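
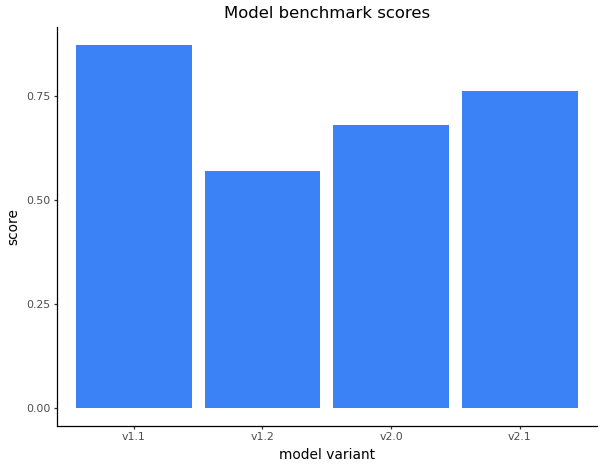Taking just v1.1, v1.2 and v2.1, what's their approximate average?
≈ 0.77

(0.9 + 0.6 + 0.8) / 3 ≈ 0.77.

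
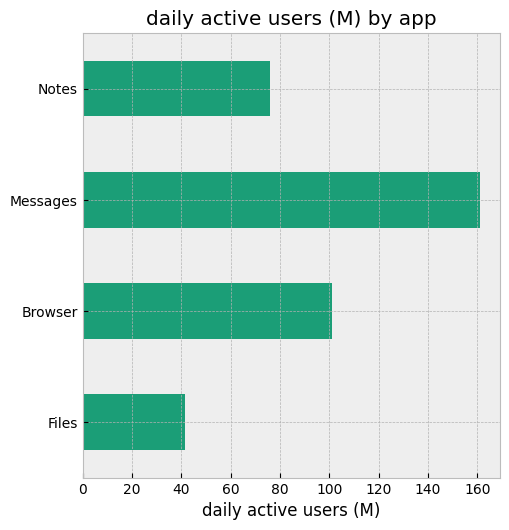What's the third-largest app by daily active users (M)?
Top 4: Messages ≈ 160, Browser ≈ 100, Notes ≈ 80, Files ≈ 40.

Notes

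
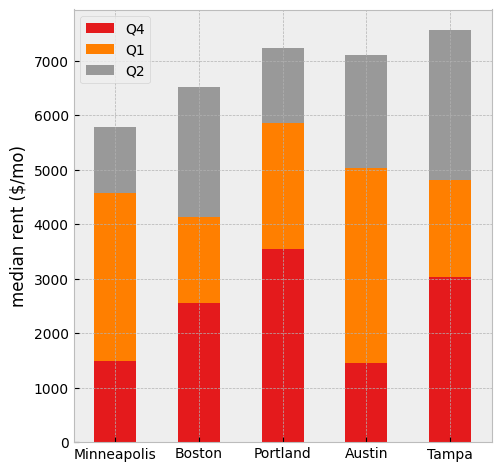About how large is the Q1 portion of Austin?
≈ 4000

Q1 top ≈ 5000, bottom ≈ 1000; segment ≈ 4000.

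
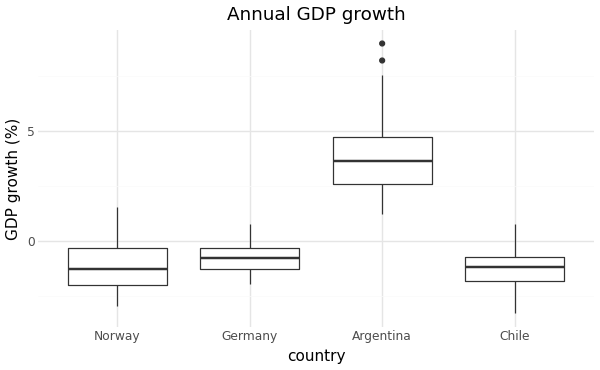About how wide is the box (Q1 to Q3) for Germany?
Q3 ≈ -0.5, Q1 ≈ -1.5; IQR ≈ 1.0.

≈ 1.0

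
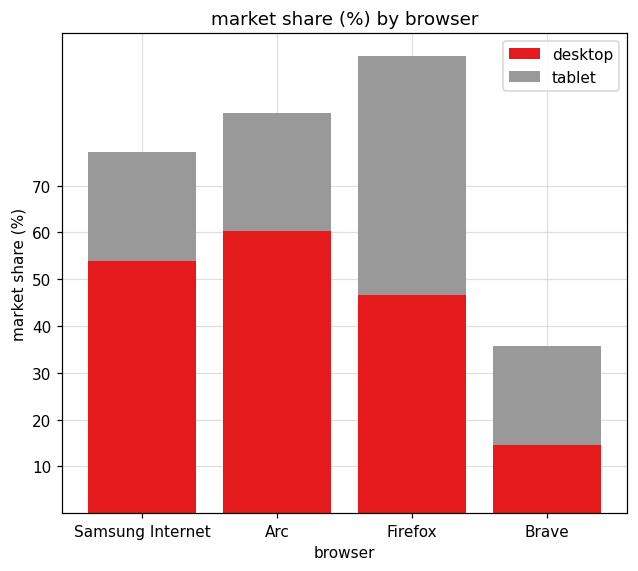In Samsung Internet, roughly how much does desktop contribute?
desktop top ≈ 50, bottom ≈ 0; segment ≈ 50.

≈ 50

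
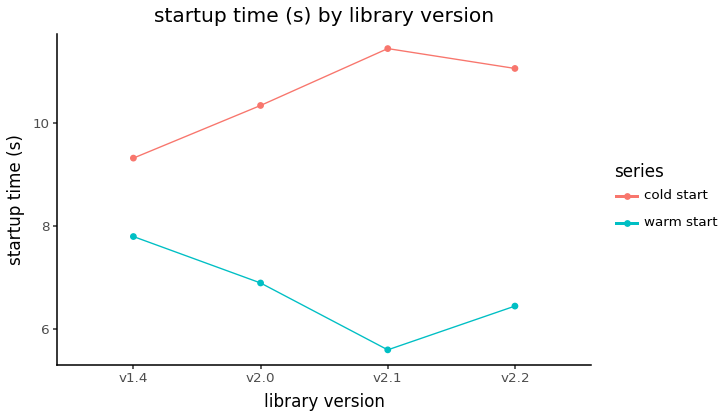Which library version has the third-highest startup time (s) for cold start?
Top 4 for cold start: v2.1 ≈ 11.5, v2.2 ≈ 11.0, v2.0 ≈ 10.5, v1.4 ≈ 9.5.

v2.0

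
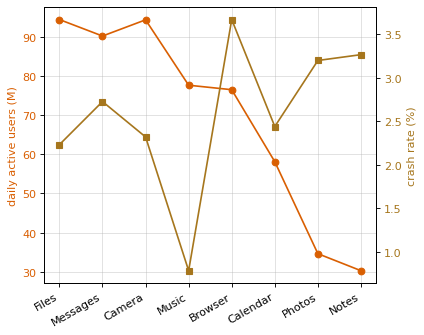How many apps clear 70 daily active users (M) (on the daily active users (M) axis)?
5

Above 70: Files, Messages, Camera, Music, Browser.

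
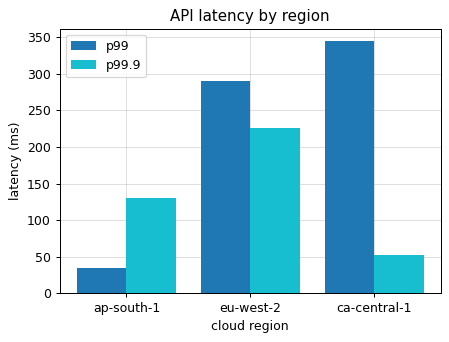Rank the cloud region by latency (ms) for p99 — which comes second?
eu-west-2

Top 3 for p99: ca-central-1 ≈ 350, eu-west-2 ≈ 300, ap-south-1 ≈ 50.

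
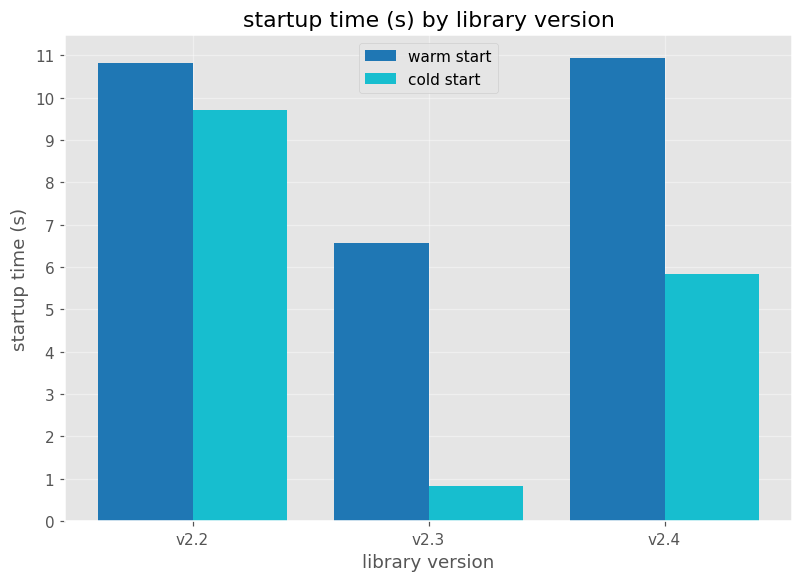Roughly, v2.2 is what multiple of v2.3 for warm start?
v2.2 ≈ 11, v2.3 ≈ 7; 11/7 ≈ 1.57.

≈ 1.57×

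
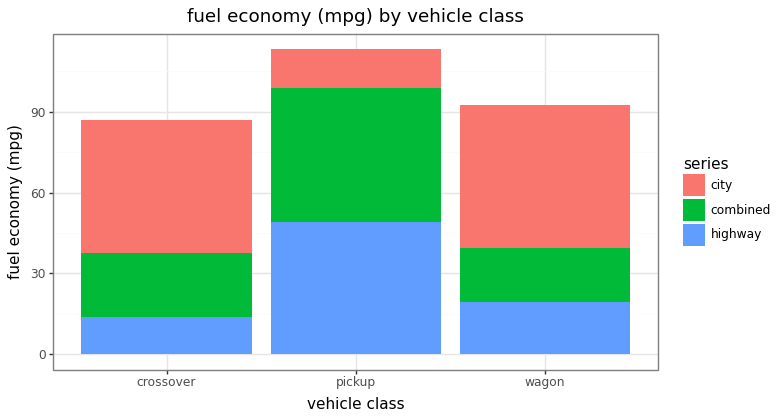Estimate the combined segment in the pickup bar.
≈ 50

combined top ≈ 100, bottom ≈ 50; segment ≈ 50.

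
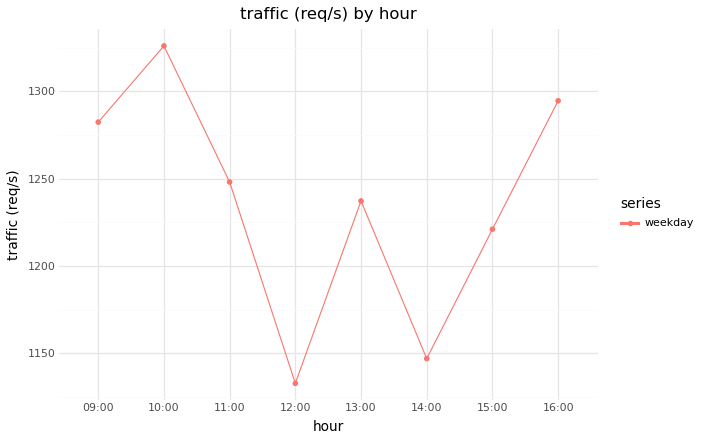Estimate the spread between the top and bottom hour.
≈ 180

Max 10:00 ≈ 1320, min 12:00 ≈ 1140; range ≈ 180.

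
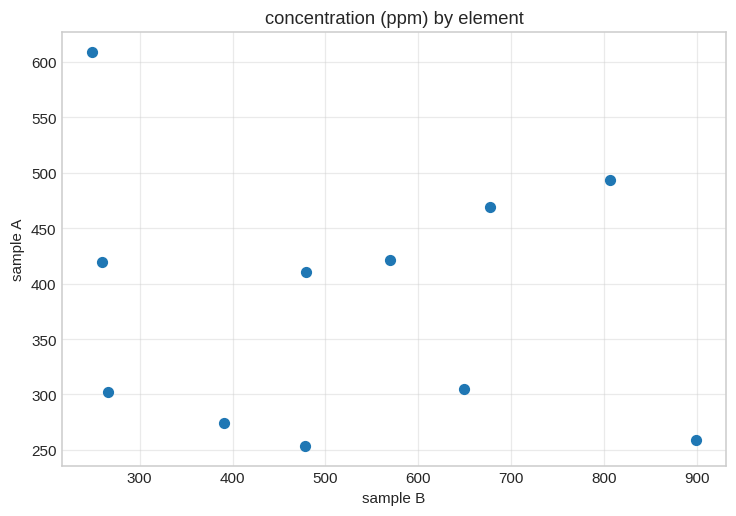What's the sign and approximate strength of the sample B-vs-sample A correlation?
Points are roughly uncorrelated; weak (|r| ≈ 0.2).

no clear correlation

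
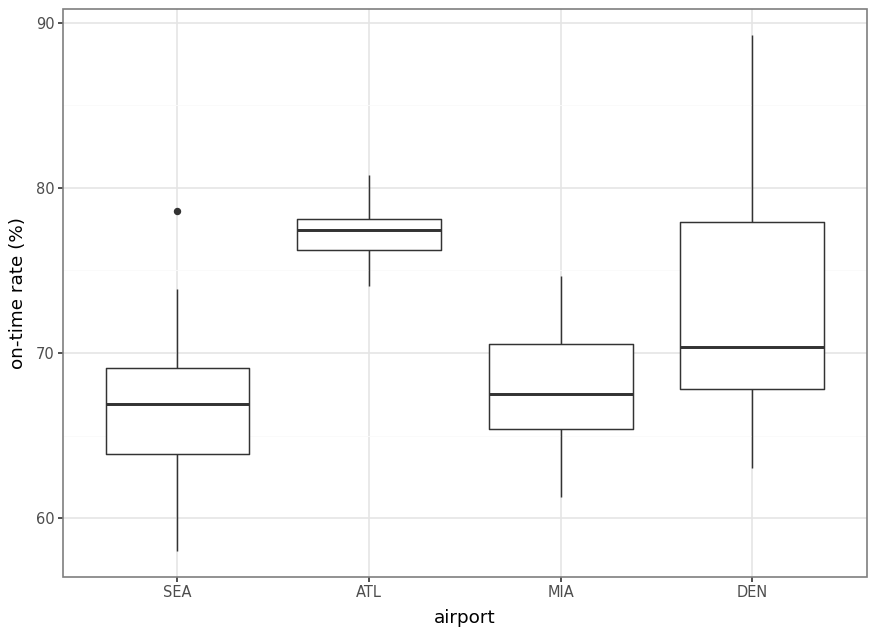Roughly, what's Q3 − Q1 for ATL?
Q3 ≈ 78, Q1 ≈ 76; IQR ≈ 2.

≈ 2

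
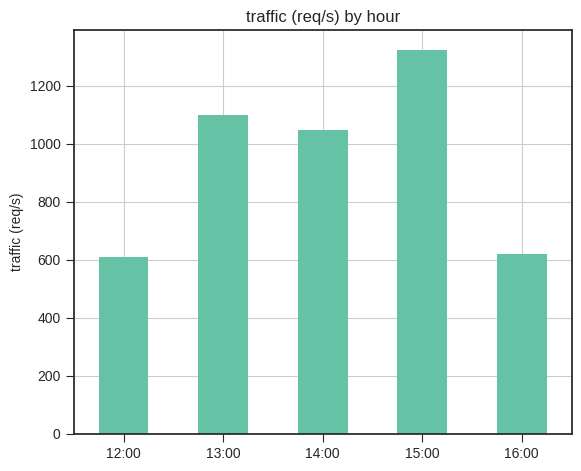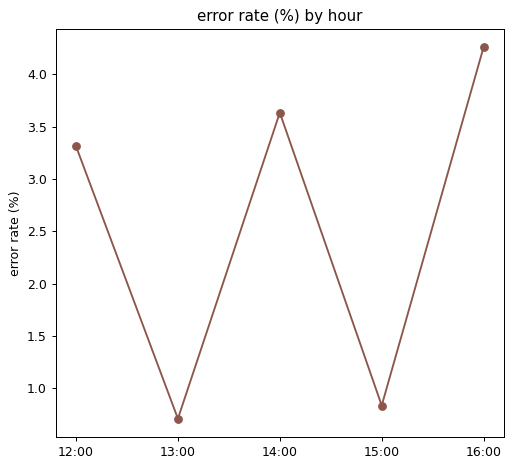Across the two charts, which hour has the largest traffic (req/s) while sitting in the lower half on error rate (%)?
Chart 2 median error rate (%) ≈ 3.5; below-median hours: 13:00, 15:00. Among those, 15:00 has the highest traffic (req/s) (≈ 1400).

15:00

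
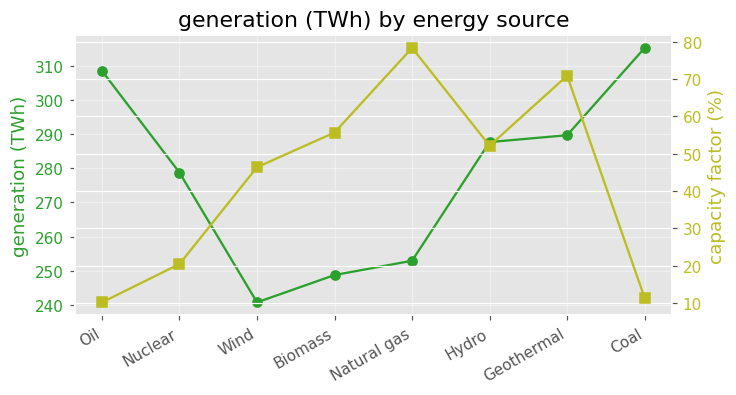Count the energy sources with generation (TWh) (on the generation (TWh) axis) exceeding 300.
2

Above 300: Oil, Coal.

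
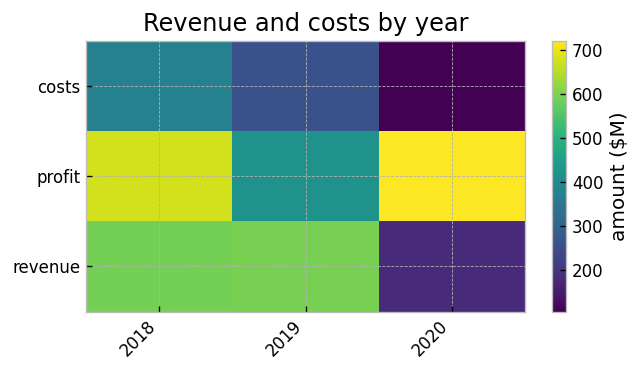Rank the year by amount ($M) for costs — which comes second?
Top 3 for costs: 2018 ≈ 400, 2019 ≈ 300, 2020 ≈ 100.

2019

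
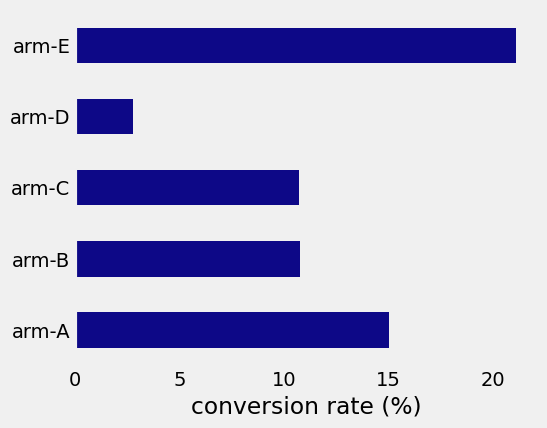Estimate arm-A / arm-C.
arm-A ≈ 16, arm-C ≈ 10; 16/10 ≈ 1.6.

≈ 1.6×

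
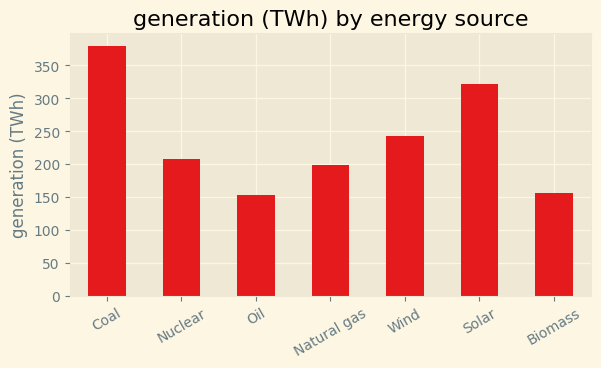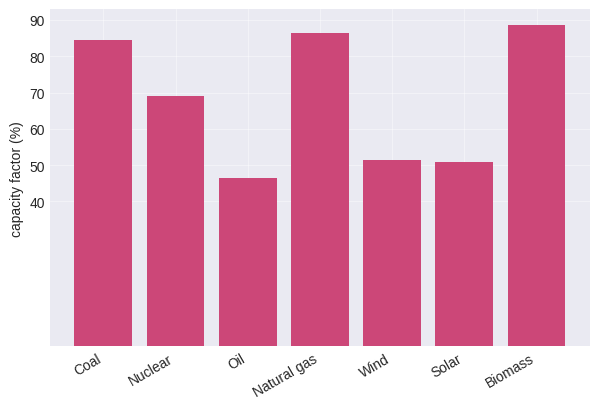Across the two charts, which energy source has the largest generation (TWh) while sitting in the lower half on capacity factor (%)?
Solar

Chart 2 median capacity factor (%) ≈ 70; below-median energy sources: Oil, Wind, Solar. Among those, Solar has the highest generation (TWh) (≈ 300).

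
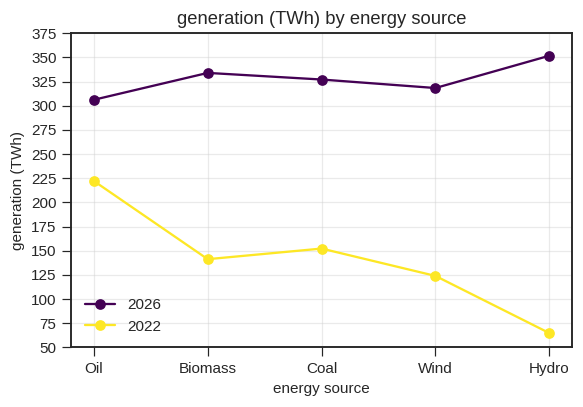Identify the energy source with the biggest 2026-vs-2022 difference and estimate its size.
Hydro, ≈ 275 TWh

Hydro: 2026 ≈ 350, 2022 ≈ 75 → gap ≈ 275. Next-largest (Wind) is only ≈ 200.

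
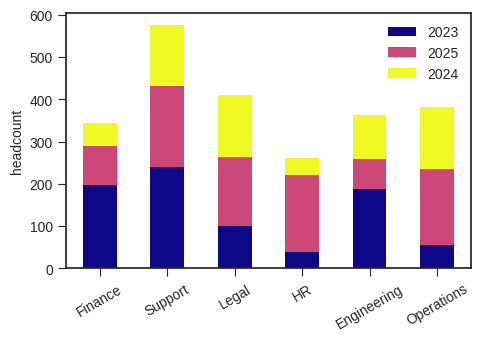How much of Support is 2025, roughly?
≈ 200

2025 top ≈ 450, bottom ≈ 250; segment ≈ 200.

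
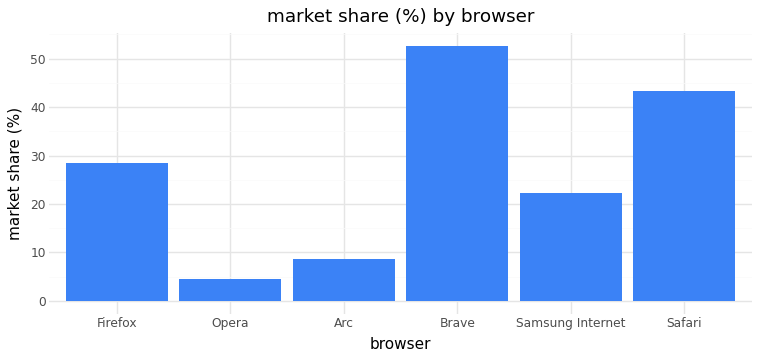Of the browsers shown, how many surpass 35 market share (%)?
Above 35: Brave, Safari.

2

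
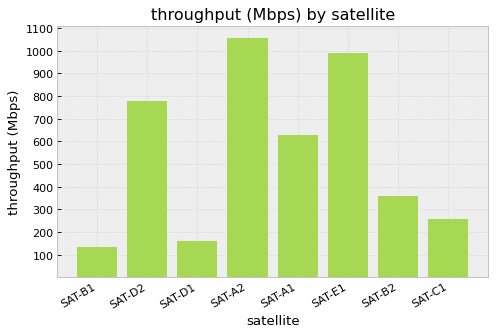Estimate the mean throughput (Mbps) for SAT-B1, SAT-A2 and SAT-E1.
≈ 733

(100 + 1100 + 1000) / 3 ≈ 733.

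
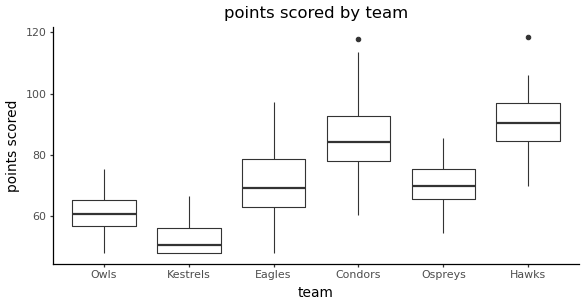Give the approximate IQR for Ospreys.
Q3 ≈ 75, Q1 ≈ 65; IQR ≈ 10.

≈ 10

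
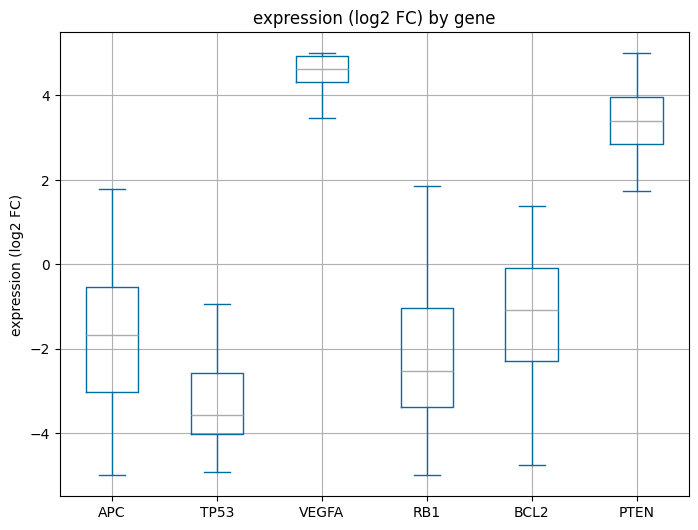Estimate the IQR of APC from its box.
≈ 2

Q3 ≈ -1, Q1 ≈ -3; IQR ≈ 2.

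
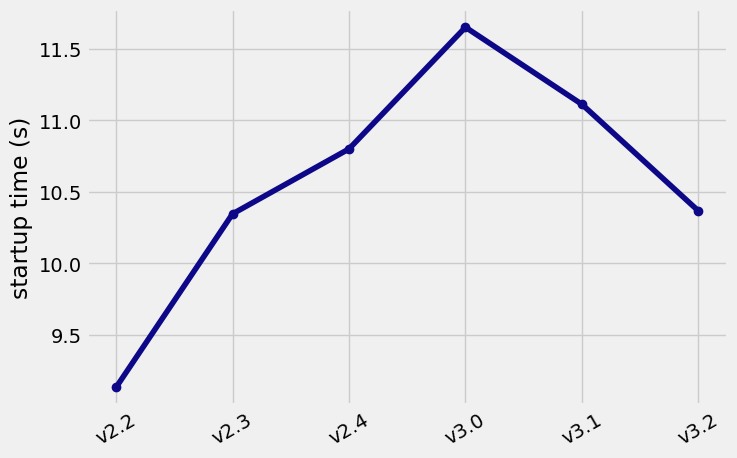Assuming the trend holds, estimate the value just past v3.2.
Last three: 11.5, 11.0, 10.5 → slope ≈ -0.5/step → next ≈ 10.

≈ 10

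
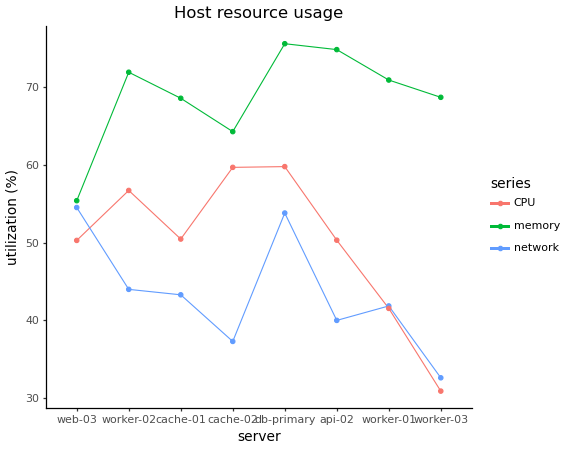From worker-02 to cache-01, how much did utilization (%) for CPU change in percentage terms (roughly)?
≈ -9.1%

worker-02 ≈ 55, cache-01 ≈ 50; (50 − 55) / 55 ≈ -9.1%.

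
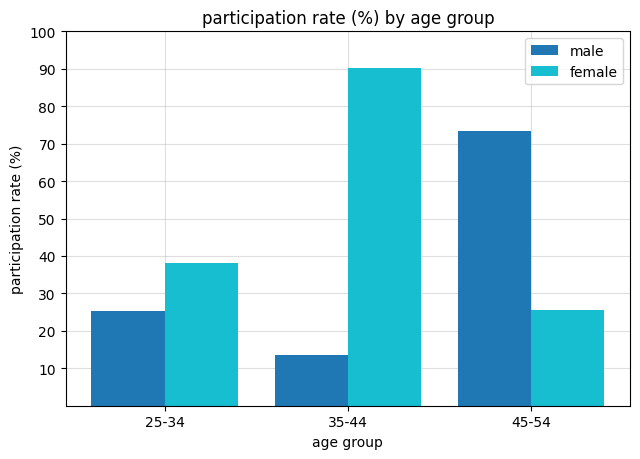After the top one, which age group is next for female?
25-34

Top 3 for female: 35-44 ≈ 90, 25-34 ≈ 40, 45-54 ≈ 30.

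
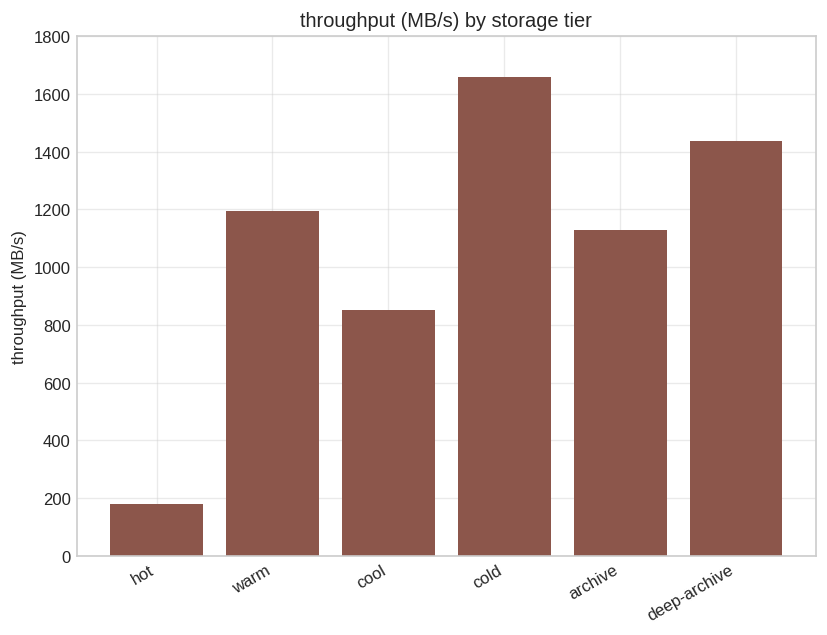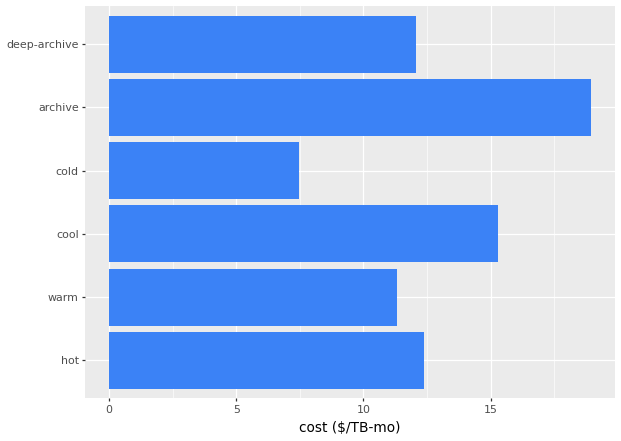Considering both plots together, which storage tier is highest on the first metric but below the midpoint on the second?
cold

Chart 2 median cost ($/TB-mo) ≈ 12; below-median storage tiers: warm, cold, deep-archive. Among those, cold has the highest throughput (MB/s) (≈ 1600).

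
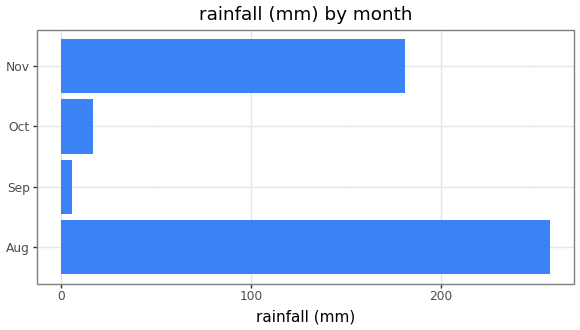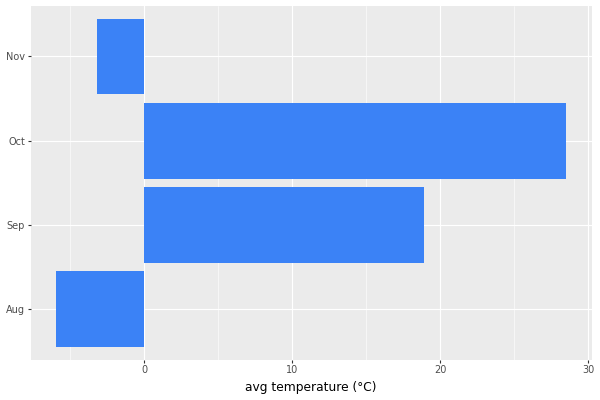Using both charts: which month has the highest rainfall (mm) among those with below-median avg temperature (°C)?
Aug

Chart 2 median avg temperature (°C) ≈ 10; below-median months: Aug, Nov. Among those, Aug has the highest rainfall (mm) (≈ 250).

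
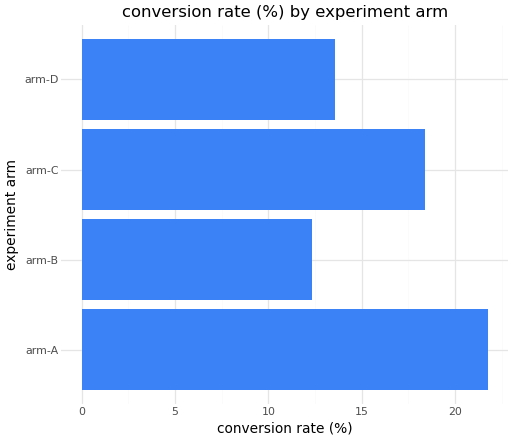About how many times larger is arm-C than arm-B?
arm-C ≈ 18, arm-B ≈ 12; 18/12 ≈ 1.5.

≈ 1.5×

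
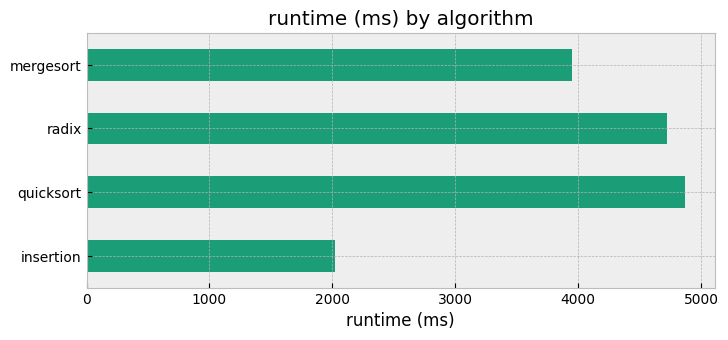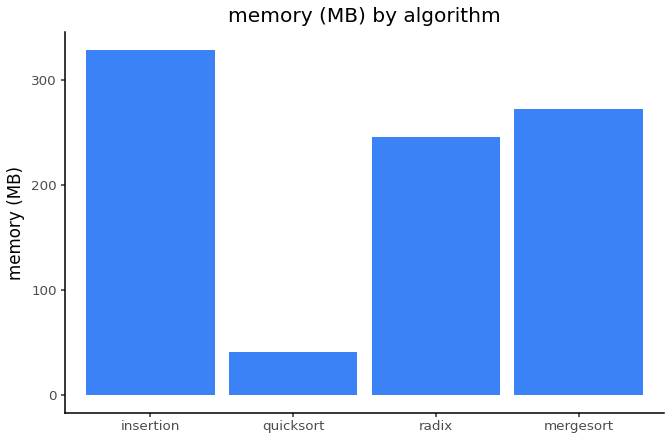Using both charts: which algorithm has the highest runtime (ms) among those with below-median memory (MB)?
Chart 2 median memory (MB) ≈ 250; below-median algorithms: quicksort, radix. Among those, quicksort has the highest runtime (ms) (≈ 5000).

quicksort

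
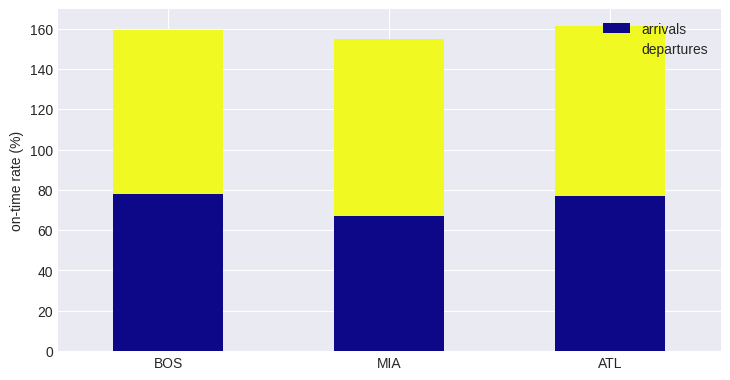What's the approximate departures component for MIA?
departures top ≈ 160, bottom ≈ 60; segment ≈ 100.

≈ 100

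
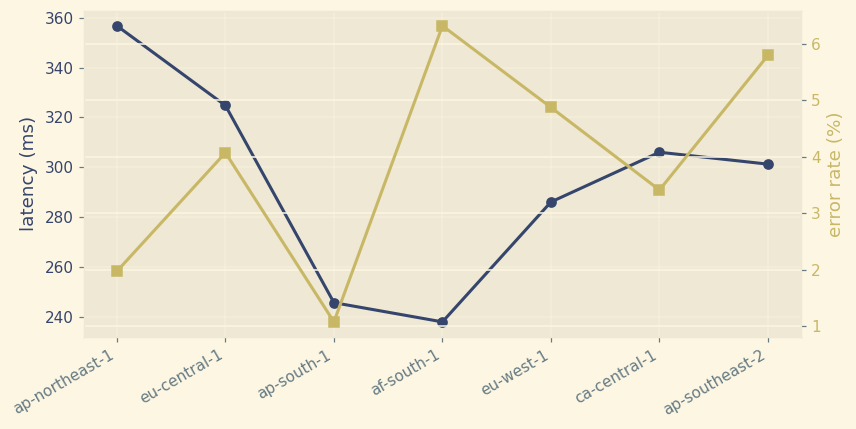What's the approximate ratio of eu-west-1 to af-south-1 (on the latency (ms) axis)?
eu-west-1 ≈ 290, af-south-1 ≈ 240; 290/240 ≈ 1.21.

≈ 1.21×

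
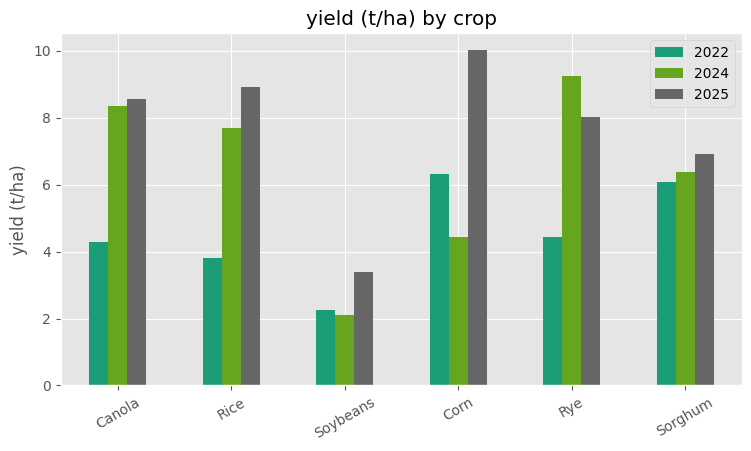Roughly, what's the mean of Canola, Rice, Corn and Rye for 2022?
≈ 4

(4 + 4 + 6 + 4) / 4 ≈ 4.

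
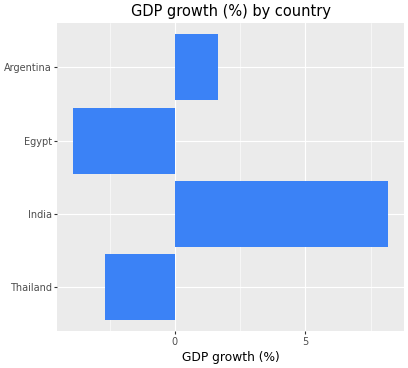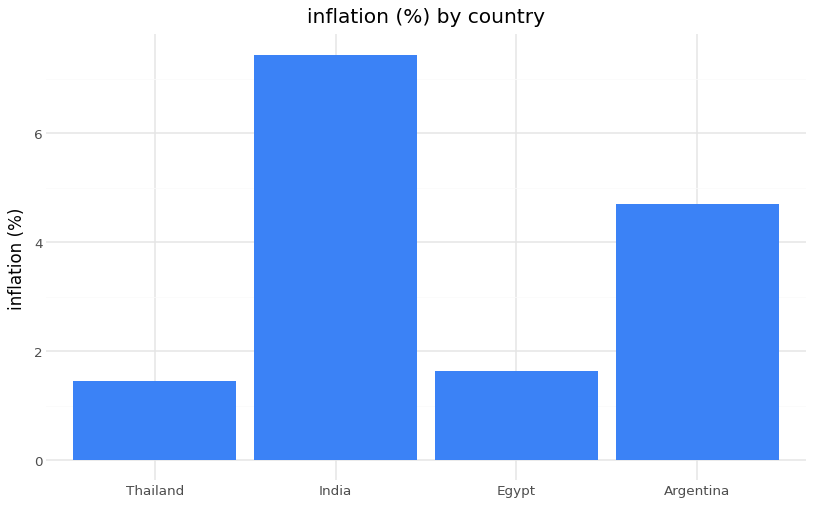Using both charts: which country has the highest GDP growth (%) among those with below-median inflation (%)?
Chart 2 median inflation (%) ≈ 3; below-median countries: Thailand, Egypt. Among those, Thailand has the highest GDP growth (%) (≈ -3).

Thailand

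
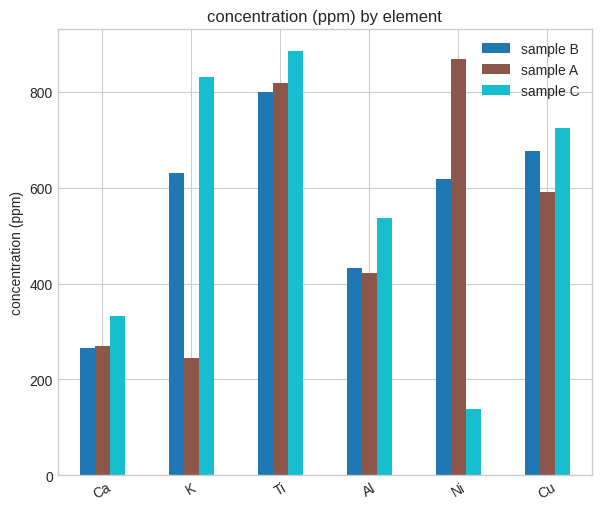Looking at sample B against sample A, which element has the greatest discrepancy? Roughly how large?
K: sample B ≈ 600, sample A ≈ 200 → gap ≈ 400. Next-largest (Ni) is only ≈ 300.

K, ≈ 400 ppm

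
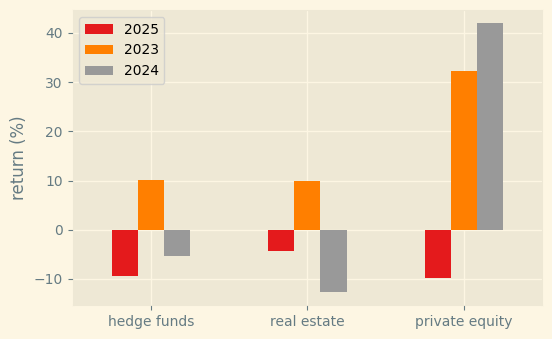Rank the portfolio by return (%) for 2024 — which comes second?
Top 3 for 2024: private equity ≈ 40, hedge funds ≈ -5, real estate ≈ -15.

hedge funds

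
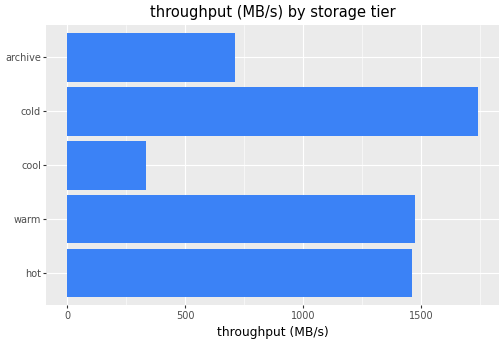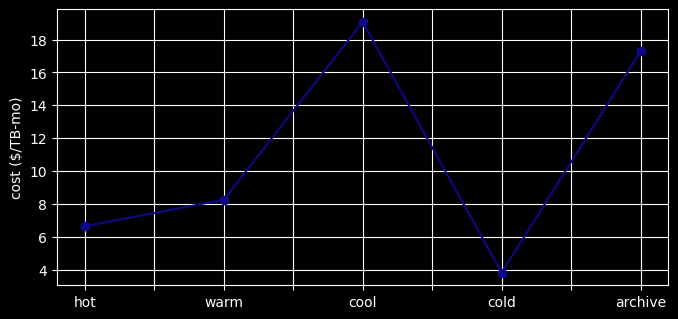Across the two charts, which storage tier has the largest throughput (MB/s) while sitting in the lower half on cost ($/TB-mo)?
Chart 2 median cost ($/TB-mo) ≈ 8; below-median storage tiers: hot, cold. Among those, cold has the highest throughput (MB/s) (≈ 1800).

cold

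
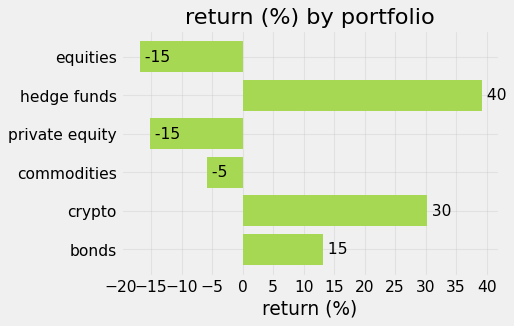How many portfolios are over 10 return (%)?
Above 10: hedge funds, crypto, bonds.

3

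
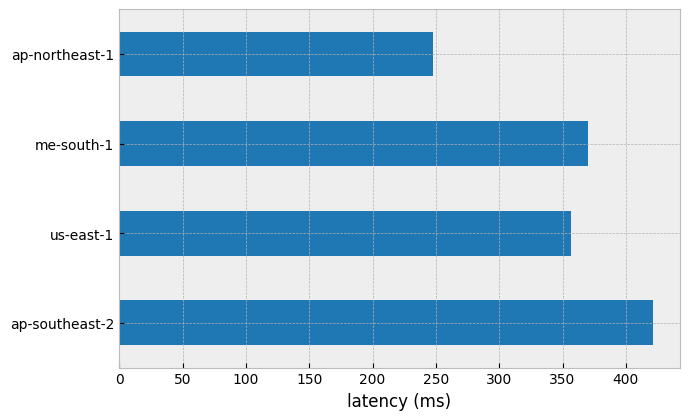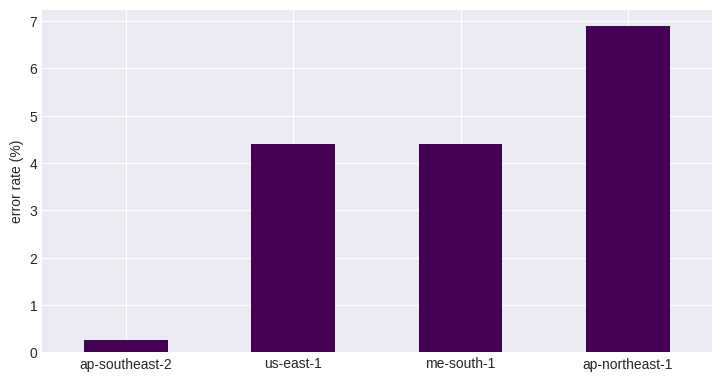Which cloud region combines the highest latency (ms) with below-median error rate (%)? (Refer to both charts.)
Chart 2 median error rate (%) ≈ 4; below-median cloud regions: ap-southeast-2, me-south-1. Among those, ap-southeast-2 has the highest latency (ms) (≈ 400).

ap-southeast-2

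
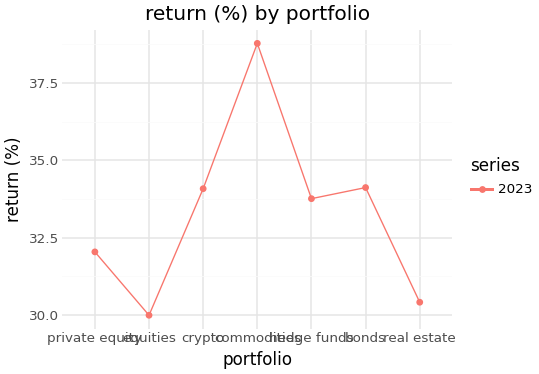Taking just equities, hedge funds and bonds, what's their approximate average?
(30 + 34 + 34) / 3 ≈ 33.

≈ 33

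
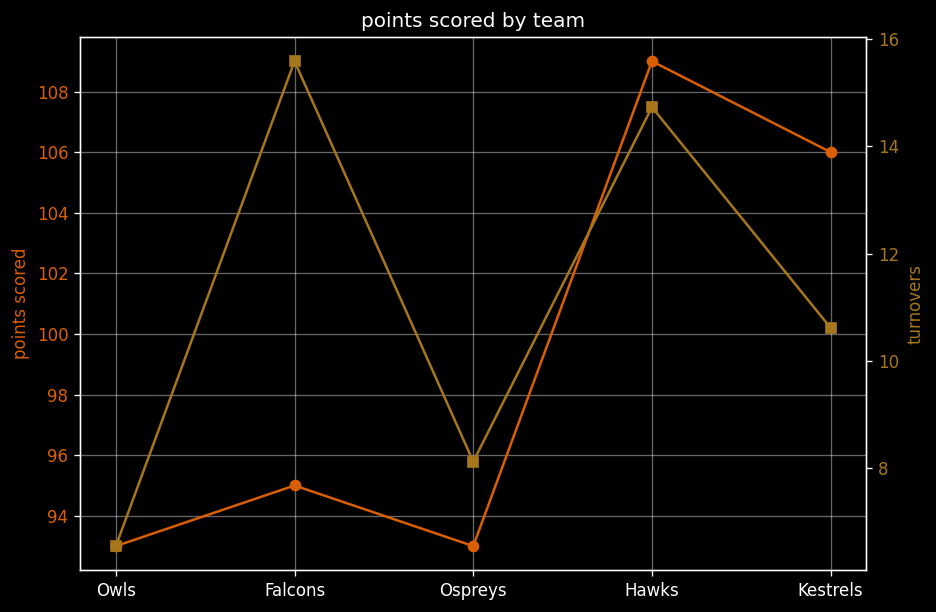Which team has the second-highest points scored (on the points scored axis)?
Top 3 (on the points scored axis): Hawks ≈ 108, Kestrels ≈ 106, Falcons ≈ 96.

Kestrels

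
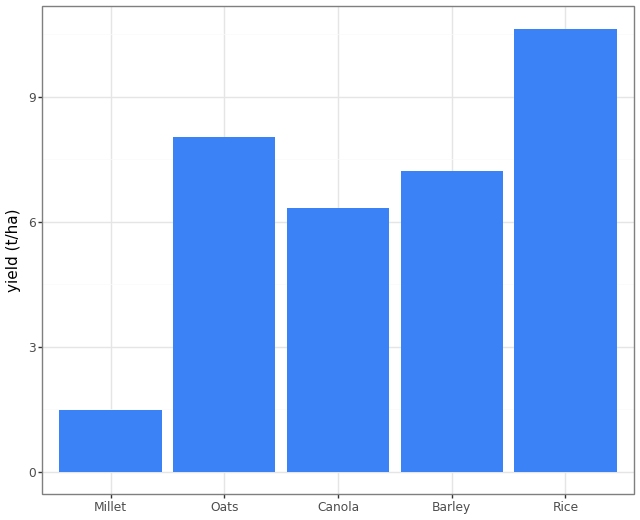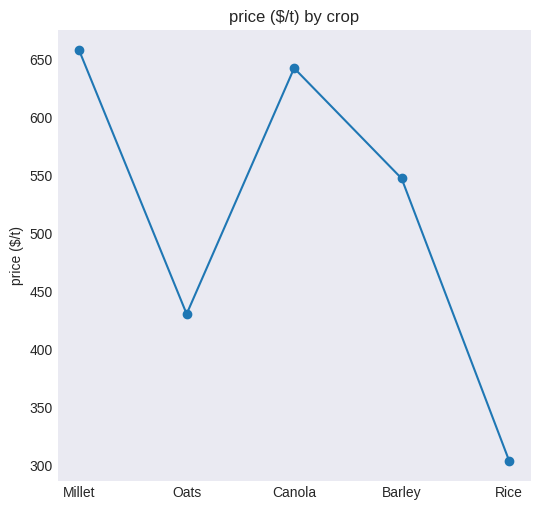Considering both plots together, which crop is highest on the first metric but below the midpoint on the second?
Rice

Chart 2 median price ($/t) ≈ 500; below-median crops: Oats, Rice. Among those, Rice has the highest yield (t/ha) (≈ 11).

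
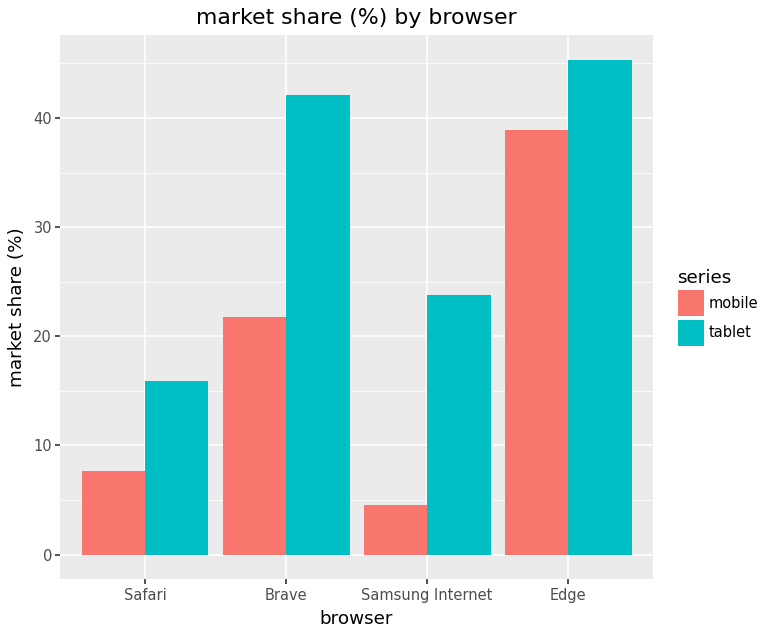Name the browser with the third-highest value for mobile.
Top 4 for mobile: Edge ≈ 40, Brave ≈ 20, Safari ≈ 10, Samsung Internet ≈ 5.

Safari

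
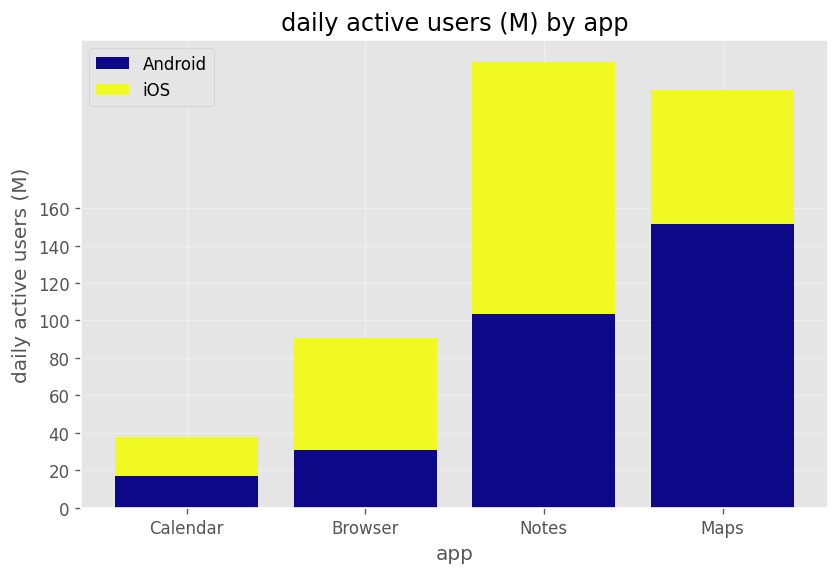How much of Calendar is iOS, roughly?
iOS top ≈ 40, bottom ≈ 20; segment ≈ 20.

≈ 20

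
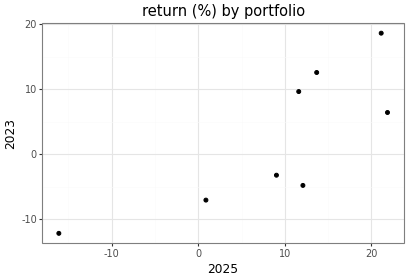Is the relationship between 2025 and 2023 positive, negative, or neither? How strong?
Points are positively correlated; strong (|r| ≈ 0.8).

positive, strong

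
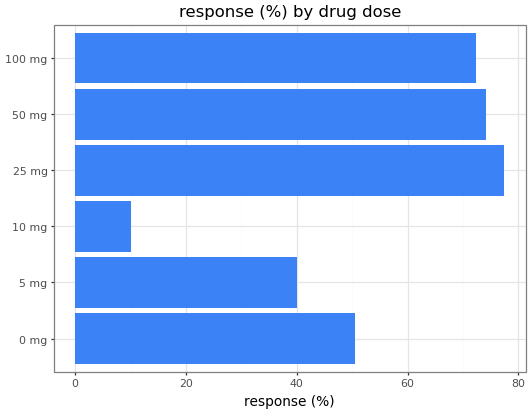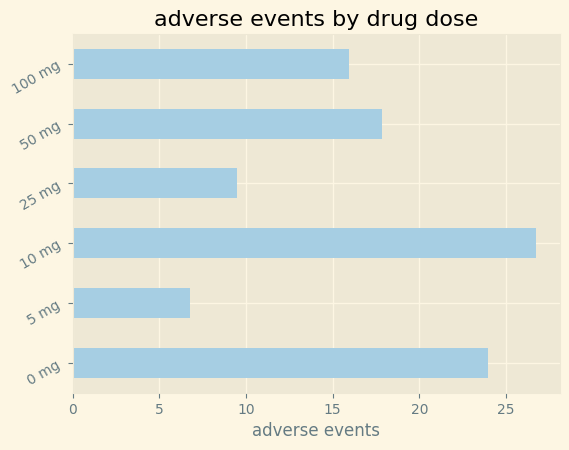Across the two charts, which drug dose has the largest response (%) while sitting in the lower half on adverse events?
Chart 2 median adverse events ≈ 15; below-median drug doses: 5 mg, 25 mg, 100 mg. Among those, 25 mg has the highest response (%) (≈ 80).

25 mg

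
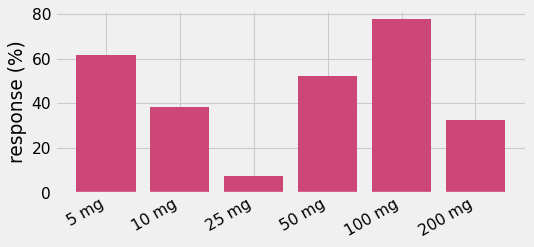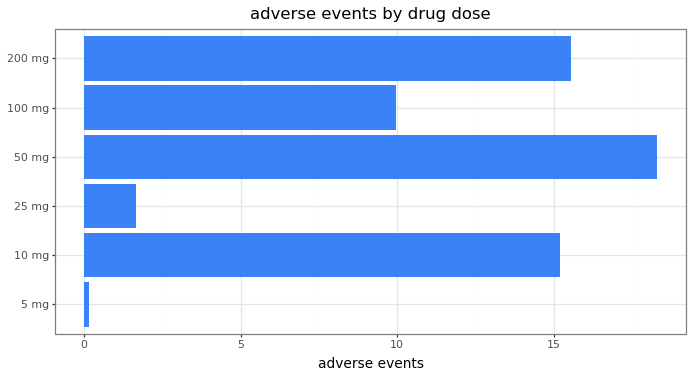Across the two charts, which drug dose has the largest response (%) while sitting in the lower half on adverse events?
Chart 2 median adverse events ≈ 12; below-median drug doses: 5 mg, 25 mg, 100 mg. Among those, 100 mg has the highest response (%) (≈ 80).

100 mg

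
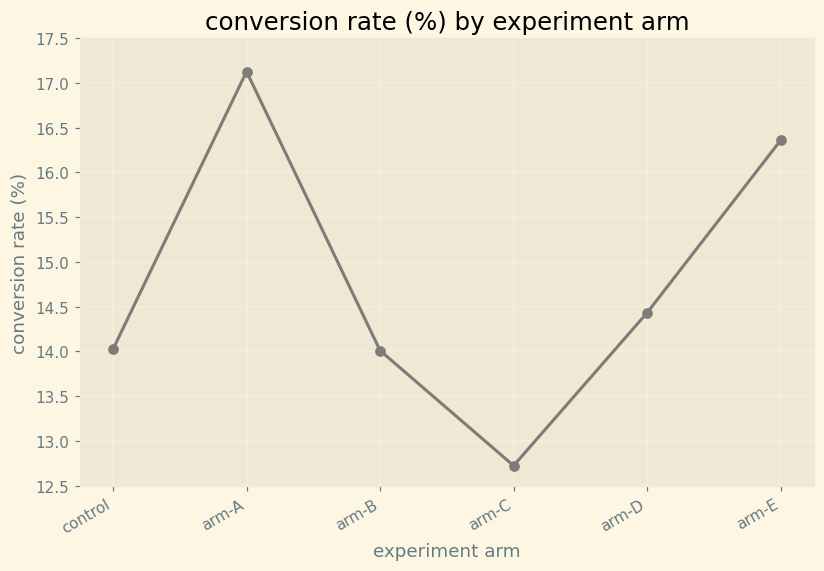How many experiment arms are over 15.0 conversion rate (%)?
2

Above 15.0: arm-A, arm-E.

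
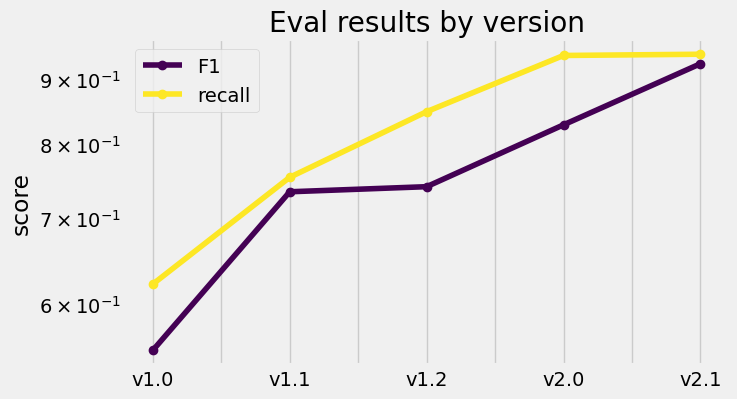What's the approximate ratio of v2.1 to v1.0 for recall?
v2.1 ≈ 0.95, v1.0 ≈ 0.60; 0.95/0.60 ≈ 1.58.

≈ 1.58×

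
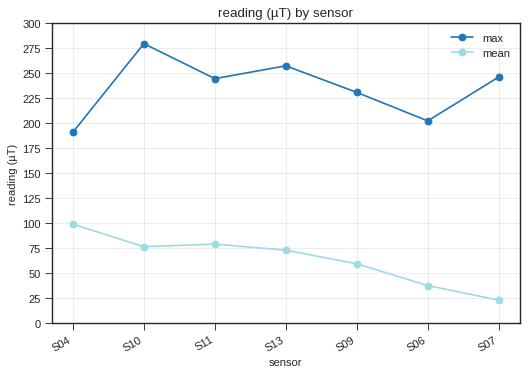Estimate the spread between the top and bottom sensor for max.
Max S10 ≈ 275, min S04 ≈ 200; range ≈ 75.

≈ 75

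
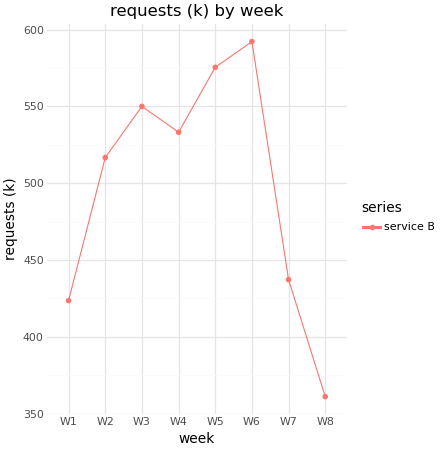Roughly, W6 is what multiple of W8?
≈ 1.67×

W6 ≈ 600, W8 ≈ 360; 600/360 ≈ 1.67.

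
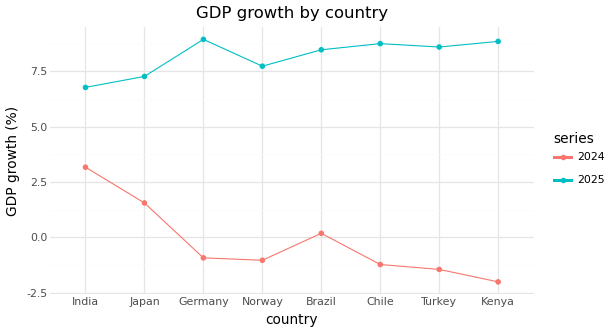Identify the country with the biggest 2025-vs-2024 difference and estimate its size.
Kenya: 2025 ≈ 9, 2024 ≈ -2 → gap ≈ 11. Next-largest (Turkey) is only ≈ 10.

Kenya, ≈ 11 %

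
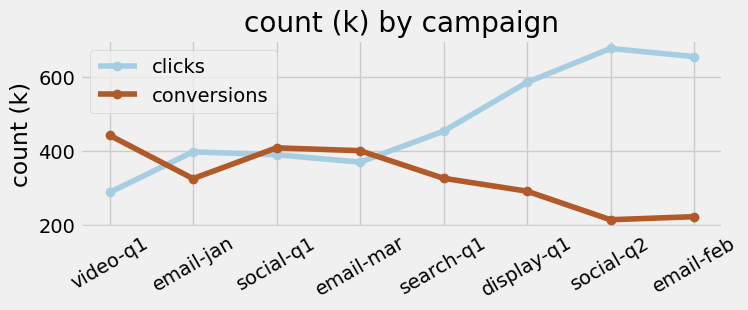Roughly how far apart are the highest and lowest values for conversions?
≈ 250

Max video-q1 ≈ 450, min social-q2 ≈ 200; range ≈ 250.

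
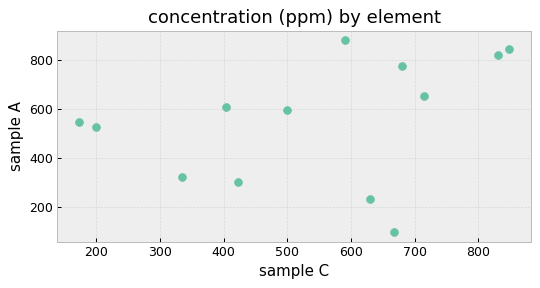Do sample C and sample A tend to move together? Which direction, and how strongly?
positive, weak

Points are positively correlated; weak (|r| ≈ 0.3).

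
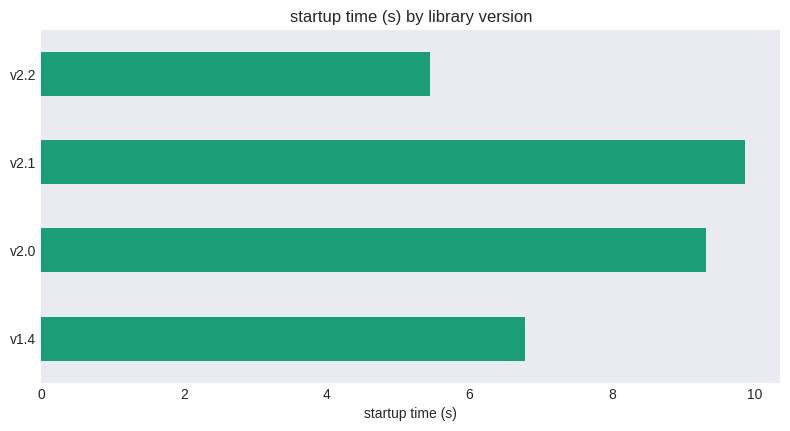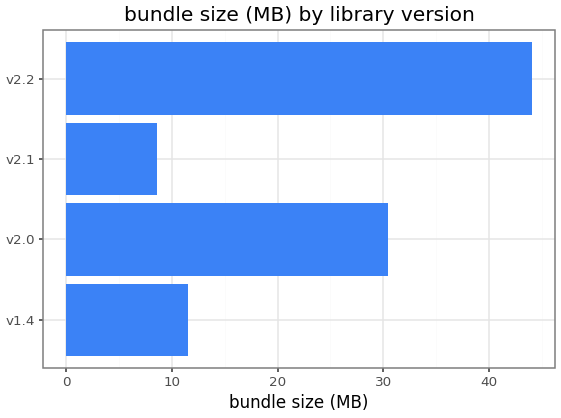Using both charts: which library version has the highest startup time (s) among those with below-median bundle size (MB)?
Chart 2 median bundle size (MB) ≈ 20; below-median library versions: v1.4, v2.1. Among those, v2.1 has the highest startup time (s) (≈ 10).

v2.1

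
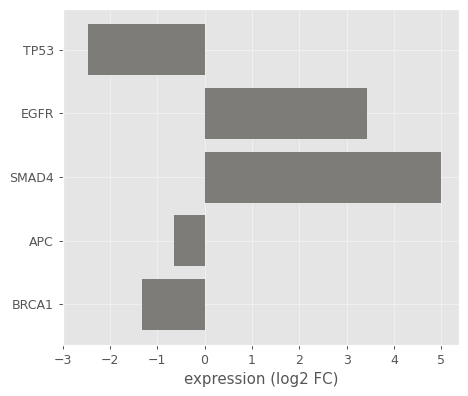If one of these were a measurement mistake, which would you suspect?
SMAD4

SMAD4 ≈ 5; the rest sit between ≈ -2 and ≈ 3.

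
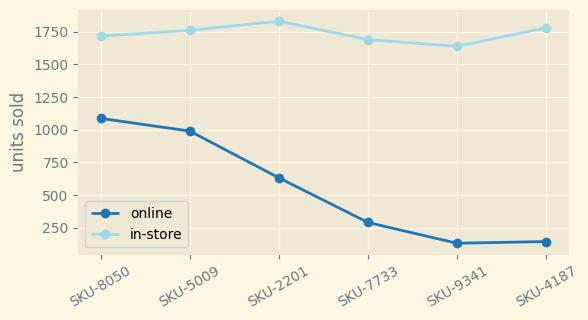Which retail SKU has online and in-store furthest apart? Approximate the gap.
SKU-4187, ≈ 1600

SKU-4187: online ≈ 200, in-store ≈ 1800 → gap ≈ 1600. Next-largest (SKU-9341) is only ≈ 1400.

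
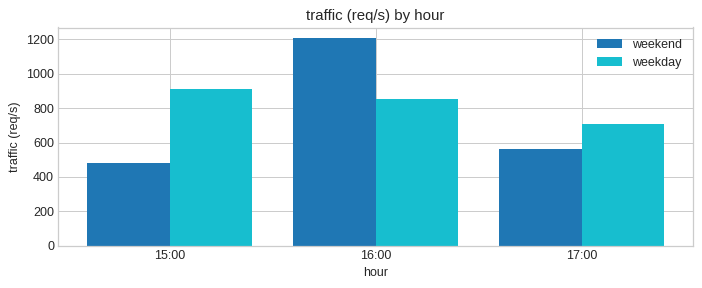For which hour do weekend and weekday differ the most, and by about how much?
15:00: weekend ≈ 400, weekday ≈ 1000 → gap ≈ 600. Next-largest (16:00) is only ≈ 400.

15:00, ≈ 600 req/s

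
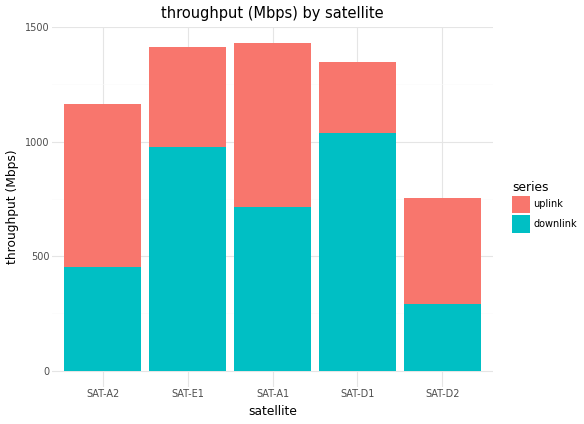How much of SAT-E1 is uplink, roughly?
≈ 400

uplink top ≈ 1400, bottom ≈ 1000; segment ≈ 400.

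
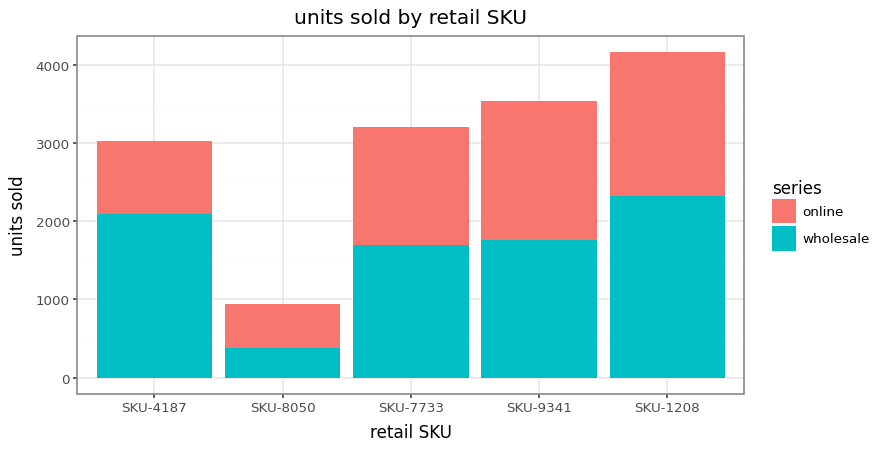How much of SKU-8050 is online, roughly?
online top ≈ 1000, bottom ≈ 500; segment ≈ 500.

≈ 500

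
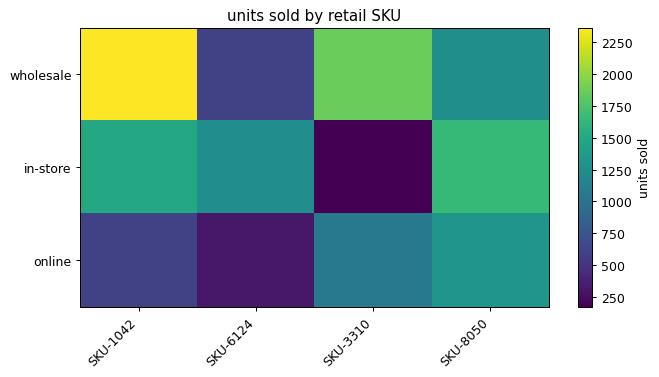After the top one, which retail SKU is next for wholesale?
Top 3 for wholesale: SKU-1042 ≈ 2400, SKU-3310 ≈ 1800, SKU-8050 ≈ 1200.

SKU-3310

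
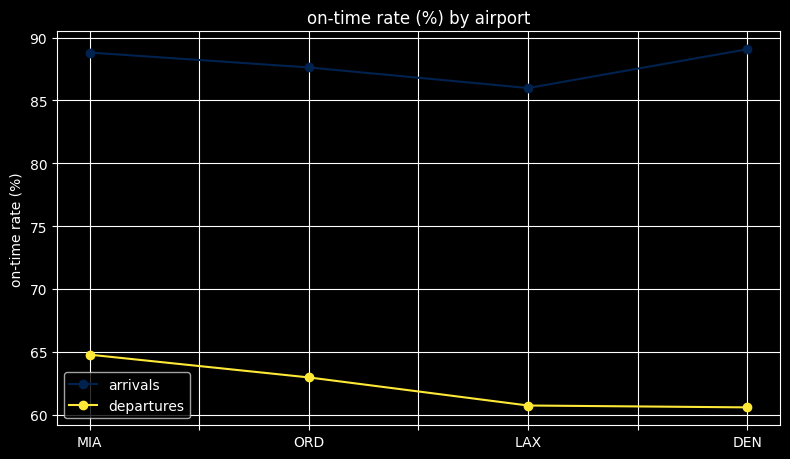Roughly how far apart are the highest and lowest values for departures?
≈ 5

Max MIA ≈ 65, min DEN ≈ 60; range ≈ 5.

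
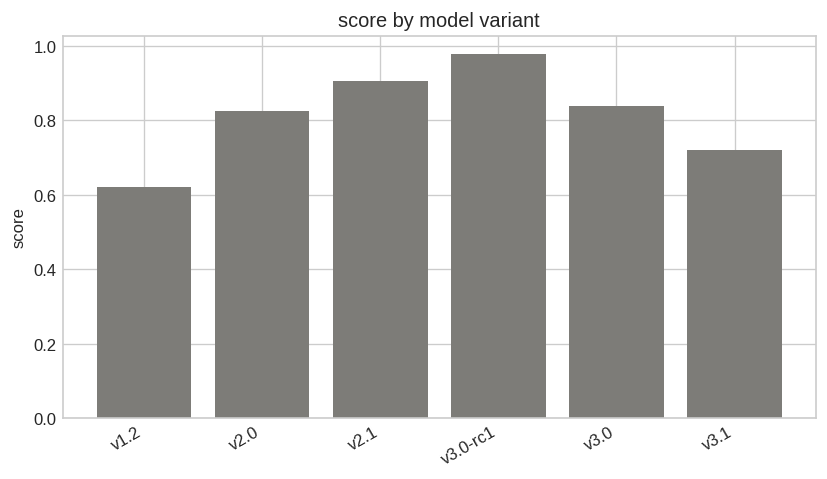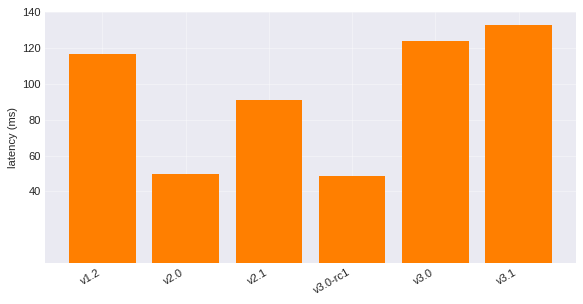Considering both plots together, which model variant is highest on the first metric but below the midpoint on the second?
v3.0-rc1

Chart 2 median latency (ms) ≈ 100; below-median model variants: v2.0, v2.1, v3.0-rc1. Among those, v3.0-rc1 has the highest score (≈ 1).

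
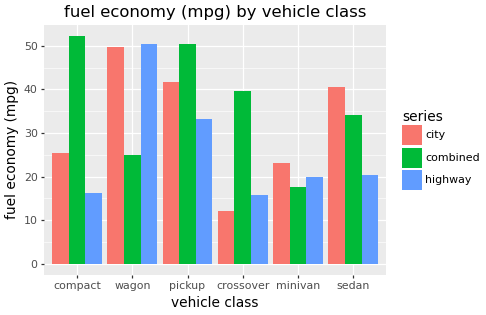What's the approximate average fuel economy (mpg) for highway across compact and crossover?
≈ 15

(15 + 15) / 2 ≈ 15.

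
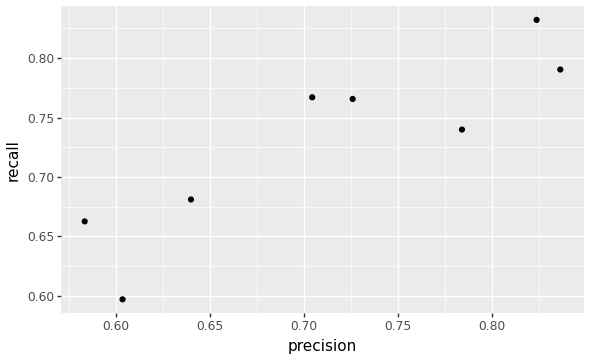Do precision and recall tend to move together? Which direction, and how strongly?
Points are positively correlated; strong (|r| ≈ 0.9).

positive, strong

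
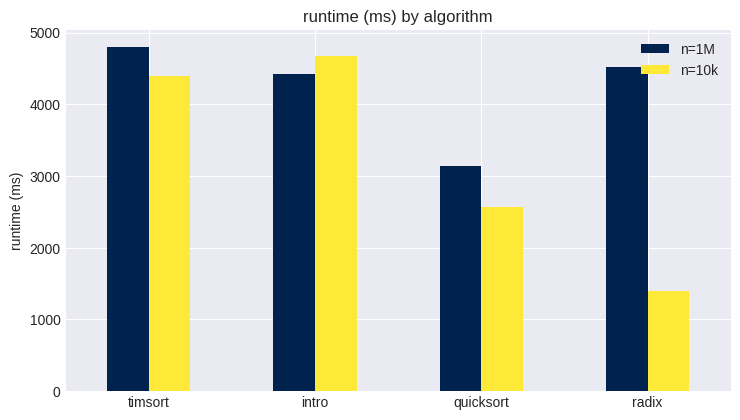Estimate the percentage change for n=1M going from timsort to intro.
timsort ≈ 5000, intro ≈ 4500; (4500 − 5000) / 5000 ≈ -10%.

≈ -10%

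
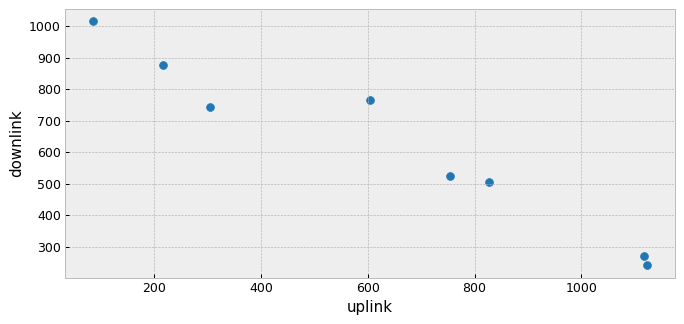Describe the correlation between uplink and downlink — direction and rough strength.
negative, strong

Points are negatively correlated; strong (|r| ≈ 1.0).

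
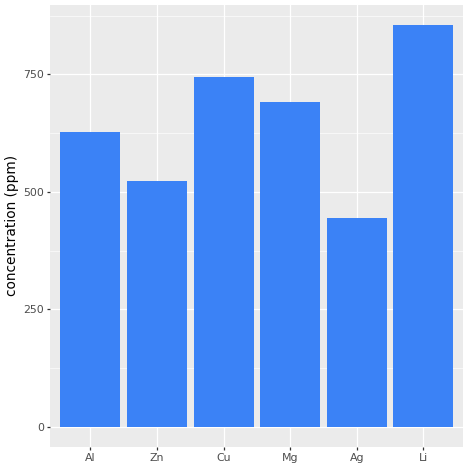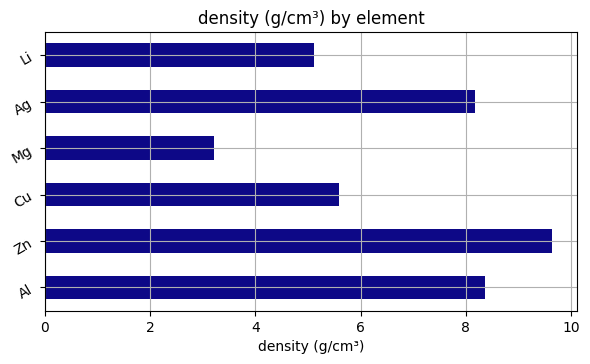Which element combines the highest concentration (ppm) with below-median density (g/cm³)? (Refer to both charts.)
Li

Chart 2 median density (g/cm³) ≈ 7; below-median elements: Cu, Mg, Li. Among those, Li has the highest concentration (ppm) (≈ 900).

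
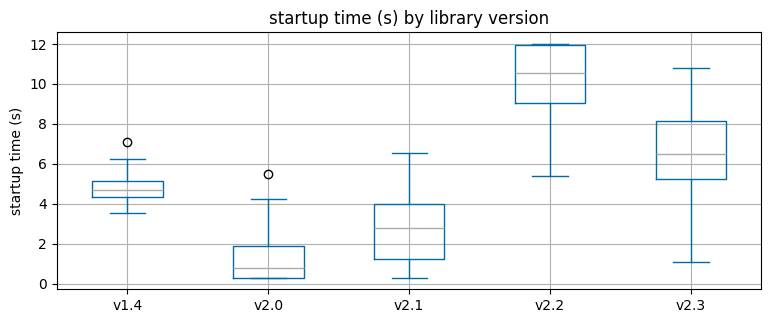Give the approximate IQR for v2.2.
≈ 3

Q3 ≈ 12, Q1 ≈ 9; IQR ≈ 3.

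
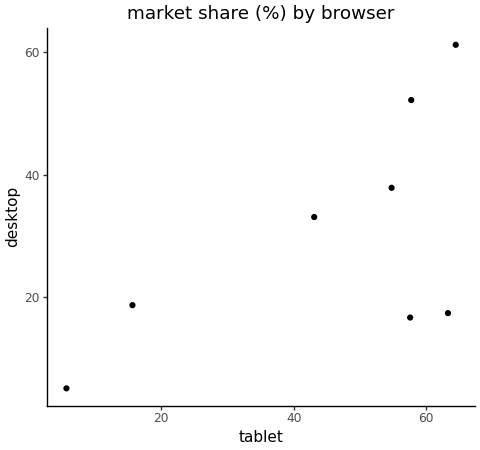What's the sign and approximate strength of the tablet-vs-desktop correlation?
positive, moderate

Points are positively correlated; moderate (|r| ≈ 0.6).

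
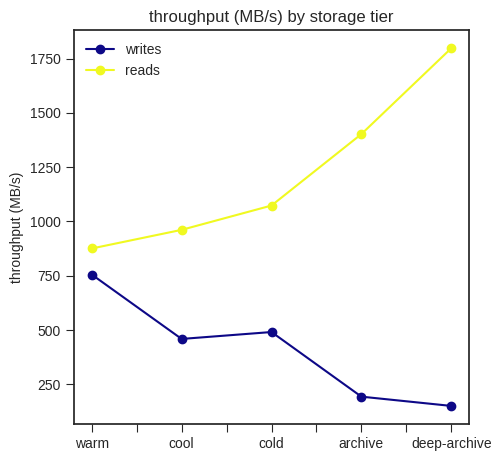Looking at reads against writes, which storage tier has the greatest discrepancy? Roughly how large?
deep-archive: reads ≈ 1800, writes ≈ 200 → gap ≈ 1600. Next-largest (archive) is only ≈ 1200.

deep-archive, ≈ 1600 MB/s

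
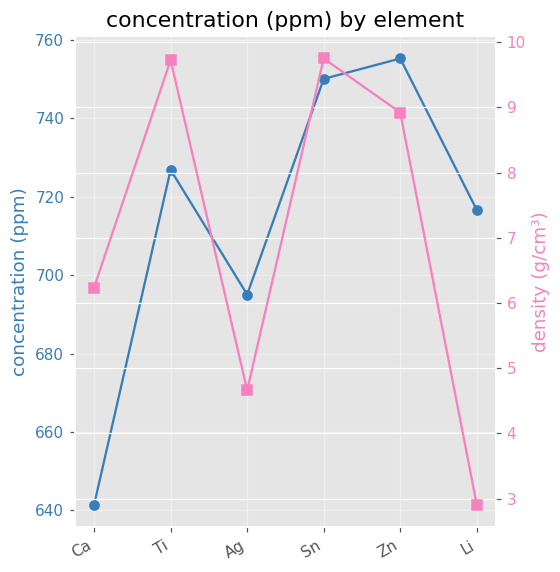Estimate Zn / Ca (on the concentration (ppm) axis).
Zn ≈ 760, Ca ≈ 640; 760/640 ≈ 1.19.

≈ 1.19×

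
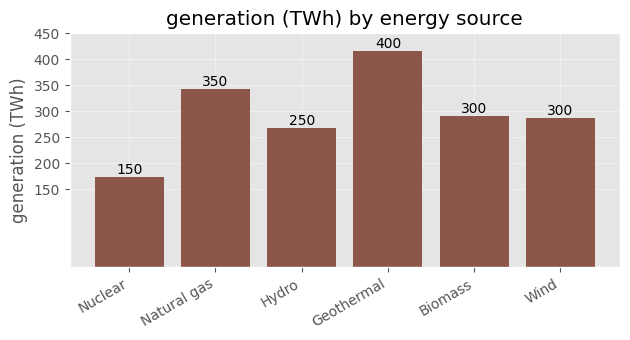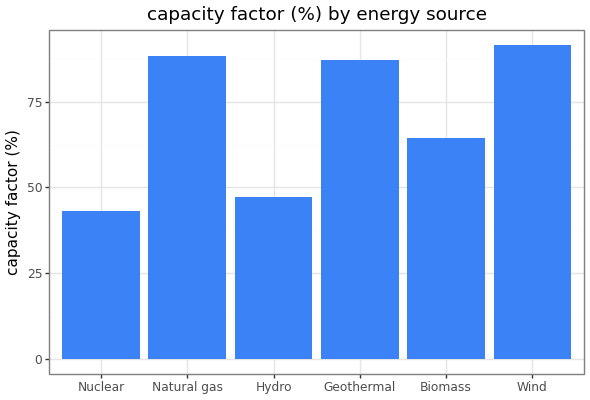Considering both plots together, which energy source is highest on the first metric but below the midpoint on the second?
Chart 2 median capacity factor (%) ≈ 80; below-median energy sources: Nuclear, Hydro, Biomass. Among those, Biomass has the highest generation (TWh) (≈ 300).

Biomass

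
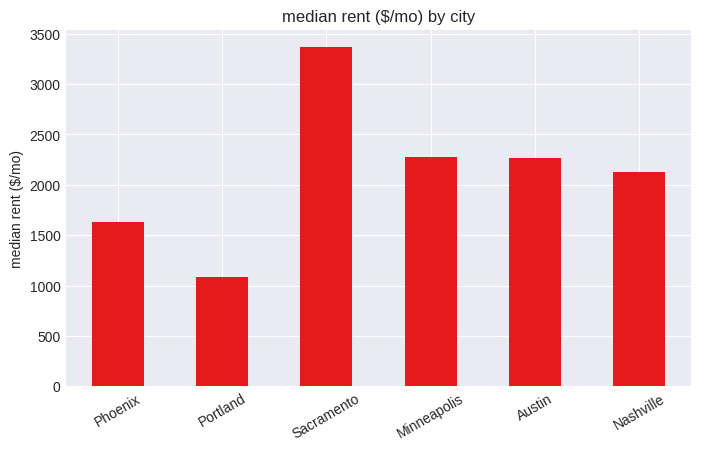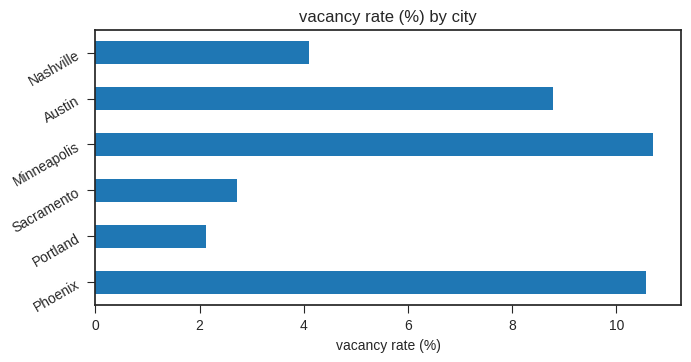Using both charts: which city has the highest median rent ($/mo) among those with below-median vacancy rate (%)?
Sacramento

Chart 2 median vacancy rate (%) ≈ 6; below-median cities: Portland, Sacramento, Nashville. Among those, Sacramento has the highest median rent ($/mo) (≈ 3500).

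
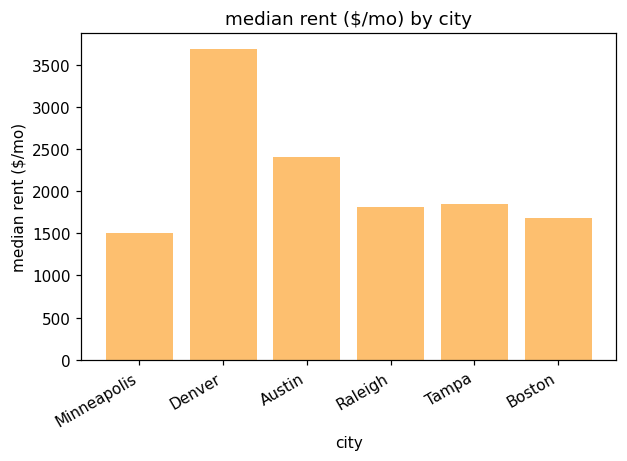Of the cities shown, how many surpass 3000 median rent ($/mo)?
Above 3000: Denver.

1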